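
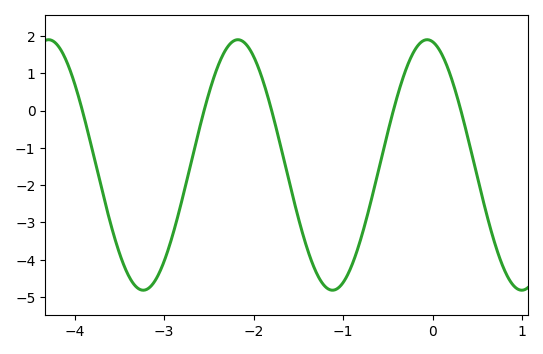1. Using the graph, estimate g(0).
1.85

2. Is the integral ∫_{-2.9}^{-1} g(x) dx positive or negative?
negative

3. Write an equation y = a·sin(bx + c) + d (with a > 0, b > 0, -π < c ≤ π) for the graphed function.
y = 3.36sin(2.97x + 1.75) - 1.46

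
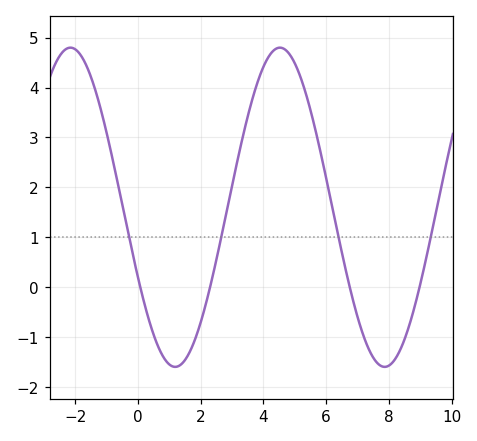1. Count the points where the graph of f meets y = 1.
4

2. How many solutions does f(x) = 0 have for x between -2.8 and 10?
4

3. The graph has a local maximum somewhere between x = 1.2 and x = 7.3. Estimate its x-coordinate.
4.52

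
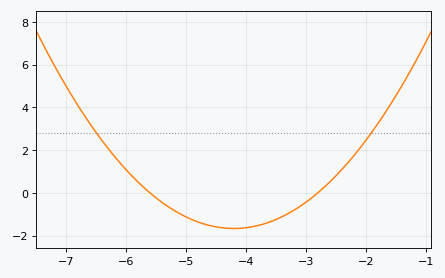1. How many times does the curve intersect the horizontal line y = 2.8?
2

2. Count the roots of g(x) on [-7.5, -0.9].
2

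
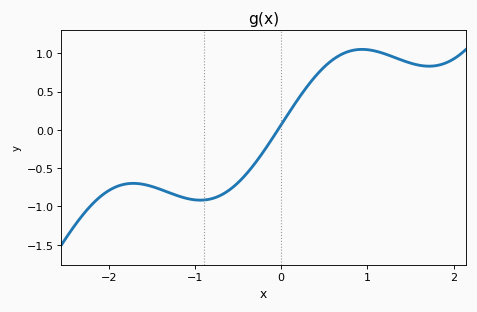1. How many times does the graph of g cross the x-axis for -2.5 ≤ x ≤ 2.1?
1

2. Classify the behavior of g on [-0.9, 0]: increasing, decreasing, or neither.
increasing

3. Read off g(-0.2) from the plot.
-0.3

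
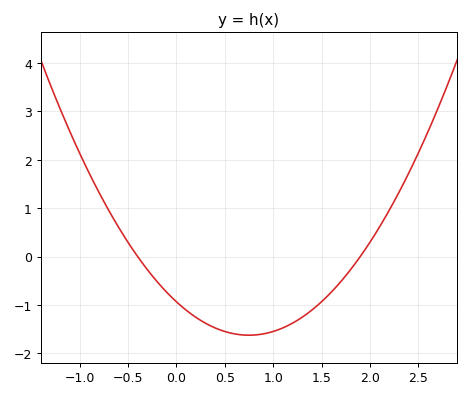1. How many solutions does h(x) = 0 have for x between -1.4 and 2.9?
2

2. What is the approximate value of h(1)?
-1.55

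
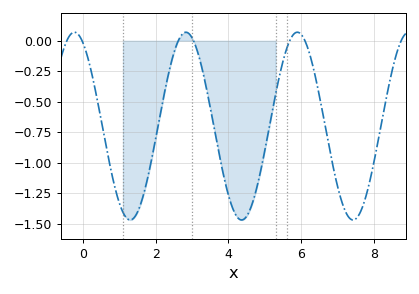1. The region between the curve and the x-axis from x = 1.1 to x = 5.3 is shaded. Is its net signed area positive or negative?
negative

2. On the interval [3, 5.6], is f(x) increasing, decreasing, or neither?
neither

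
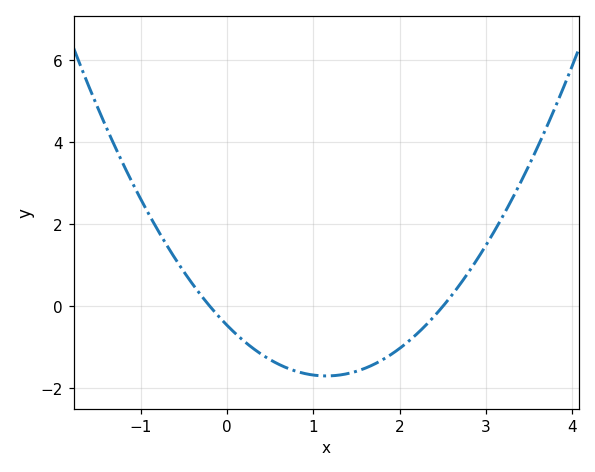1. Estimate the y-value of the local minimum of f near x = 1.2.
-1.6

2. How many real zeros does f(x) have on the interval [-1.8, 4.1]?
2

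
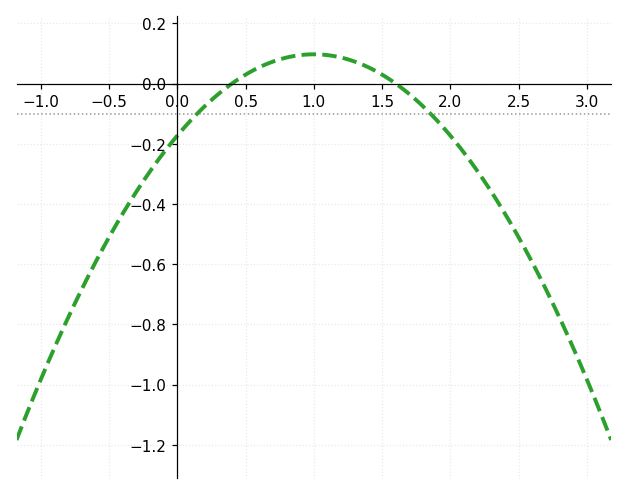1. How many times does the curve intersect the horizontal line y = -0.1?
2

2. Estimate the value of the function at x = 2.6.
-0.594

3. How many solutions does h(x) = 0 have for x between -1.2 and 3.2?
2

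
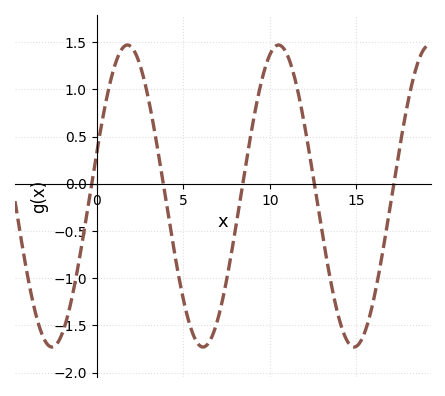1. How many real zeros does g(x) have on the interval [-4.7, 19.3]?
5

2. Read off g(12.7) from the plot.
-0.143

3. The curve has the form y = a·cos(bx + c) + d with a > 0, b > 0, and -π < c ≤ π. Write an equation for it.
y = 1.6cos(0.72x - 1.28) - 0.13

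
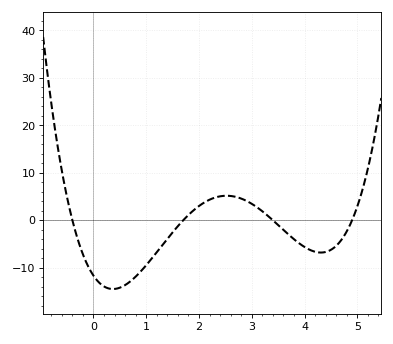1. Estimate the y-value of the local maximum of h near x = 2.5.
5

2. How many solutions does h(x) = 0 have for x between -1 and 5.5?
4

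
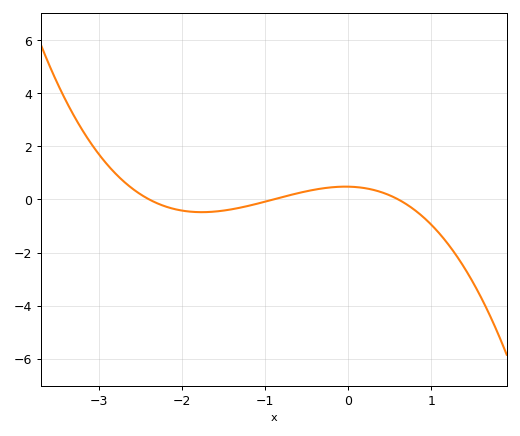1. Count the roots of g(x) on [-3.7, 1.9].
3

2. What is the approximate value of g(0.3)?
0.4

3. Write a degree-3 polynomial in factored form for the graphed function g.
y = -0.37(x + 2.4)(x + 0.9)(x - 0.6)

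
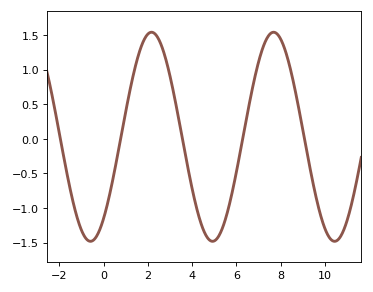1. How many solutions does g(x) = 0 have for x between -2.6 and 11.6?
5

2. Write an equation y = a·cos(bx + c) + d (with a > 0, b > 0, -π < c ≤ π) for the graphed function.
y = 1.51cos(1.14x - 2.47) + 0.03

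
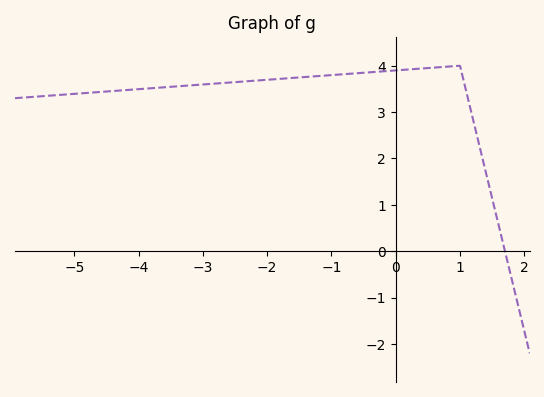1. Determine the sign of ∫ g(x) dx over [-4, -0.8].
positive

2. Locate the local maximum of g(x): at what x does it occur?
1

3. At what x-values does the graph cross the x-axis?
1.6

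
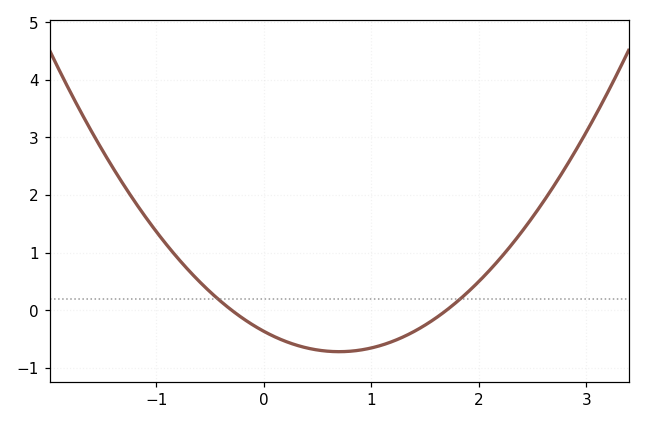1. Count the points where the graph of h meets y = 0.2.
2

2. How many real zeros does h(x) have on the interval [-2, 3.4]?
2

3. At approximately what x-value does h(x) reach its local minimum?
0.7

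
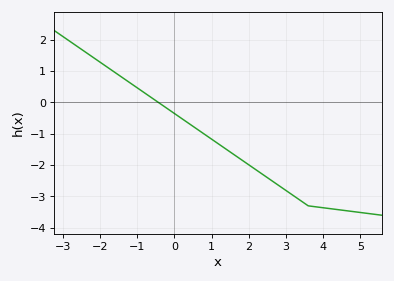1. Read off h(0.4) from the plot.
-0.7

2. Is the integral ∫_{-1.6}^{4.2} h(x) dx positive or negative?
negative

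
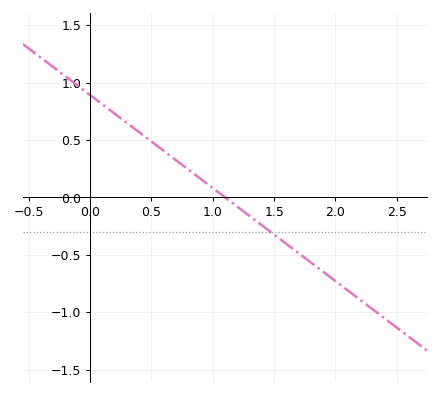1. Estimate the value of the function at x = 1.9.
-0.648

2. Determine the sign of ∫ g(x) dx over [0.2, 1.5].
positive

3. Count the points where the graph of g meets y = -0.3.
1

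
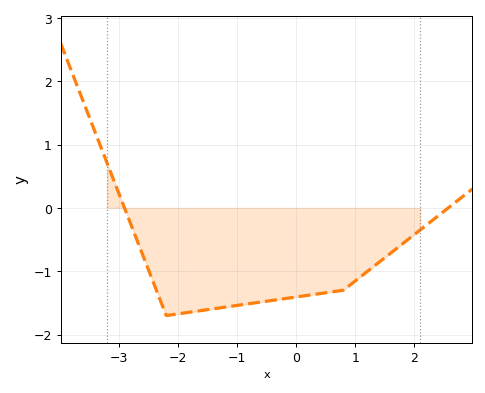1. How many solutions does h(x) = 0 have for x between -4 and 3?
2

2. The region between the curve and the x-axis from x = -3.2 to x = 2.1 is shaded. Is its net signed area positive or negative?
negative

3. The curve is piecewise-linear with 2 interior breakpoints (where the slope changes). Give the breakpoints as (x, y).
(-2.2, -1.7); (0.8, -1.3)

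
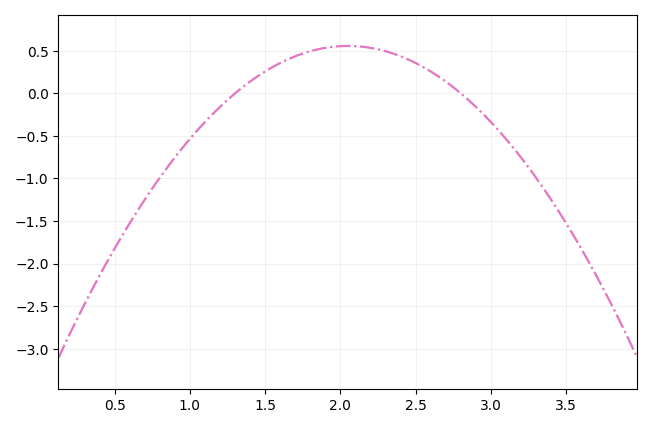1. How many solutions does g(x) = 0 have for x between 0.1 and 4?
2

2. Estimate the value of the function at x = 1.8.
0.495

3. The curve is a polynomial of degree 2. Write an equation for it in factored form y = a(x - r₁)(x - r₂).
y = -0.99(x - 1.3)(x - 2.8)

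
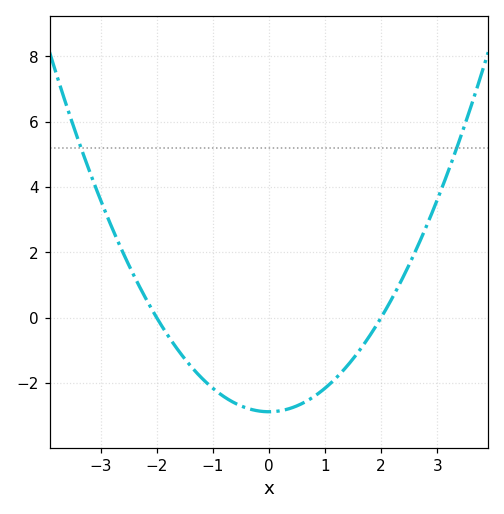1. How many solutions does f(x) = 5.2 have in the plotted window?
2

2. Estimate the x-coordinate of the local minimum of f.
0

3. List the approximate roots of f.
-2, 2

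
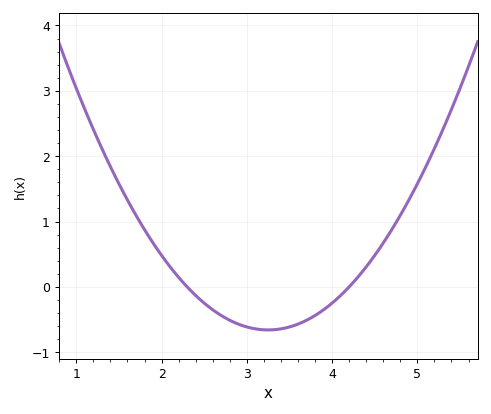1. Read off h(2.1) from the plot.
0.3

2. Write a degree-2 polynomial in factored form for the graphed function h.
y = 0.73(x - 2.3)(x - 4.2)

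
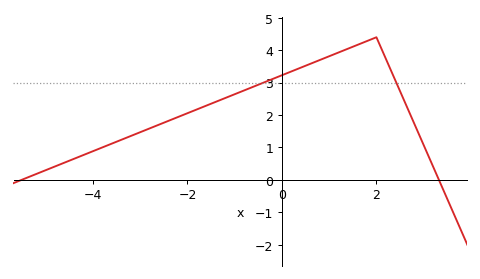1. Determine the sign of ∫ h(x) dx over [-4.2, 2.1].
positive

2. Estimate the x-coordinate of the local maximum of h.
2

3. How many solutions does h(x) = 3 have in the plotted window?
2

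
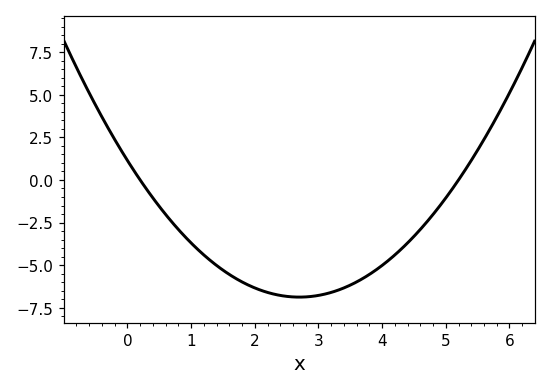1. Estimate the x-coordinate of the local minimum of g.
2.7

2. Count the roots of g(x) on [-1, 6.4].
2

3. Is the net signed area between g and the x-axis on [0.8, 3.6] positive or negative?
negative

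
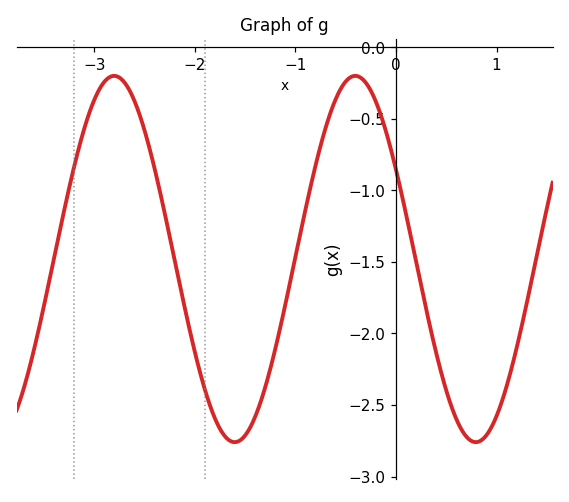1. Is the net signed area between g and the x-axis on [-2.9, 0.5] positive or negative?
negative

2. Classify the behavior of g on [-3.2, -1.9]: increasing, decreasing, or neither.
neither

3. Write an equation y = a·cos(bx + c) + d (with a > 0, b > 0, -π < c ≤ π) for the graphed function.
y = 1.28cos(2.62x + 1.06) - 1.48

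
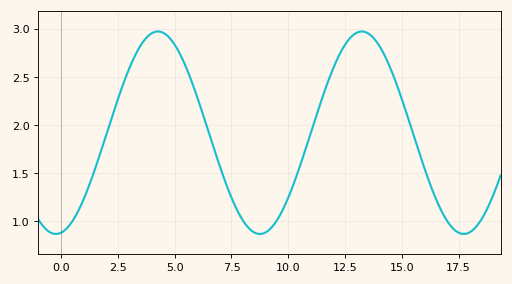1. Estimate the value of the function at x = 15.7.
1.75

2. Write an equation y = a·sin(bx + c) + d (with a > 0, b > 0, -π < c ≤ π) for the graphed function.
y = 1.05sin(0.7x - 1.4) + 1.92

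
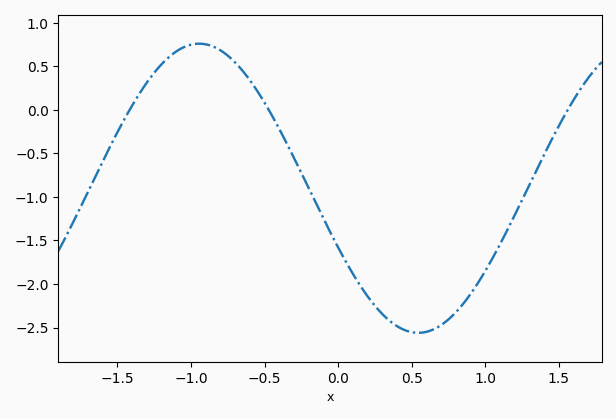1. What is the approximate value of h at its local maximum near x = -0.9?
0.76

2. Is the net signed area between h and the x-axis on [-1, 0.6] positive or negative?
negative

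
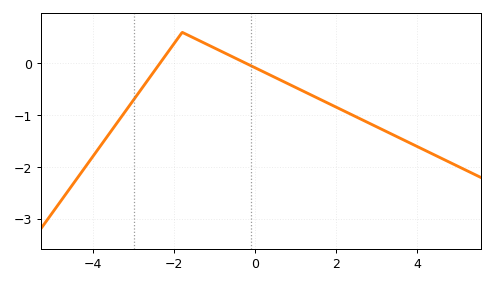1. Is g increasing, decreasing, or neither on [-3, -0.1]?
neither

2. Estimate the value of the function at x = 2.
-0.8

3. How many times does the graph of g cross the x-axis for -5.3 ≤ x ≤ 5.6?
2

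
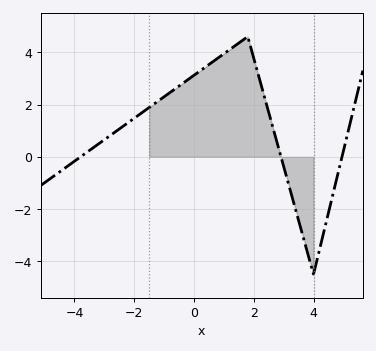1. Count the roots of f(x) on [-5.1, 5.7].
3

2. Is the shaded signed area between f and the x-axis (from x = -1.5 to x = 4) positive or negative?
positive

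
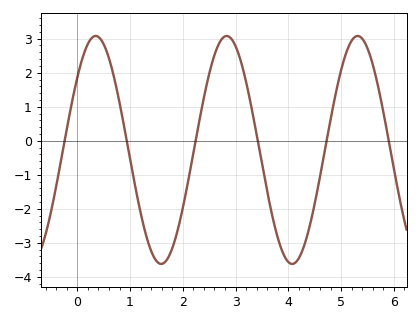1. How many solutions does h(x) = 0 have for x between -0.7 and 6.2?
6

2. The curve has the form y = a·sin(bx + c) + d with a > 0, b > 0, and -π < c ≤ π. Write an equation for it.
y = 3.35sin(2.53x + 0.69) - 0.27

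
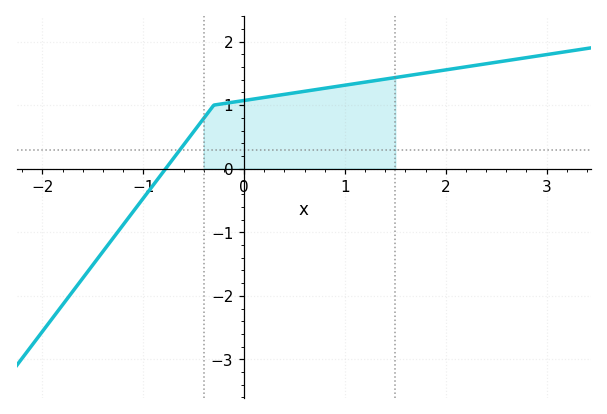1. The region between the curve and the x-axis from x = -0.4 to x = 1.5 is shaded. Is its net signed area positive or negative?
positive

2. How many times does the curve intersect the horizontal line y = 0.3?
1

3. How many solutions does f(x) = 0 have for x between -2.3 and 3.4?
1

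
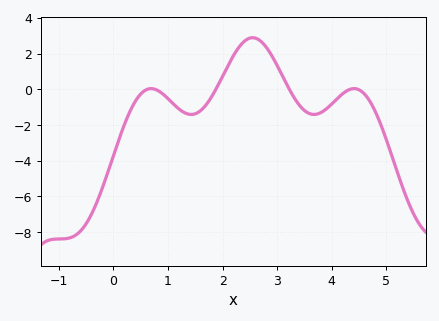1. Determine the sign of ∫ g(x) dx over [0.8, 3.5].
positive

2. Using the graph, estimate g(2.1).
1.4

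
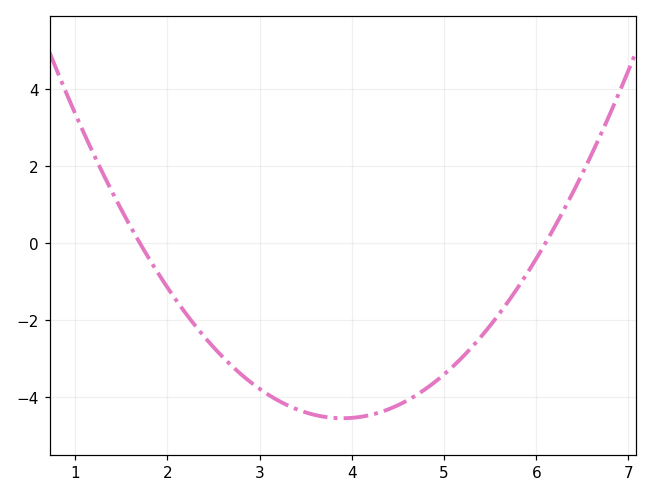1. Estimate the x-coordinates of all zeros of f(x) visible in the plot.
1.7, 6.1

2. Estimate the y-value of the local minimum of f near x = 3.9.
-4.55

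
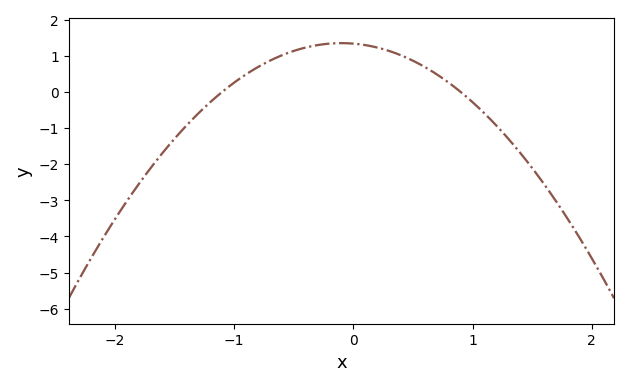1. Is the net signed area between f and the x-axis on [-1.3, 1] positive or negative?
positive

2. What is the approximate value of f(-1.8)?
-2.55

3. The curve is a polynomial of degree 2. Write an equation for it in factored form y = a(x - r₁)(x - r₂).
y = -1.35(x + 1.1)(x - 0.9)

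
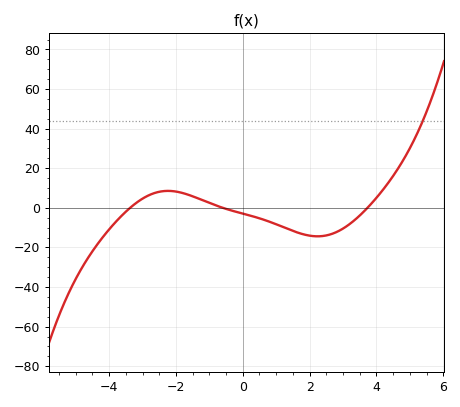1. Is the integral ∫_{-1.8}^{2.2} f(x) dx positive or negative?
negative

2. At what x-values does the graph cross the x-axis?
-3.37, -0.594, 3.73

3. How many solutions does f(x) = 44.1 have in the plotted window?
1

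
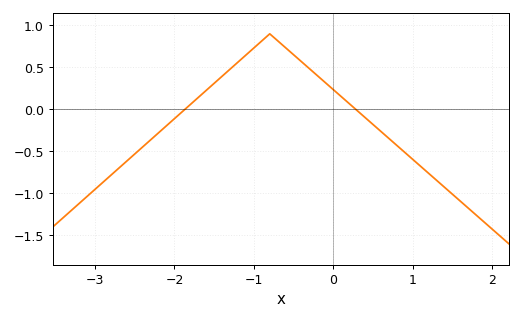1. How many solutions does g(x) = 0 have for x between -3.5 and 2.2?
2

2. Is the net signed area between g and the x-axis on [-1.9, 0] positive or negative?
positive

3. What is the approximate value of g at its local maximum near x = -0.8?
0.9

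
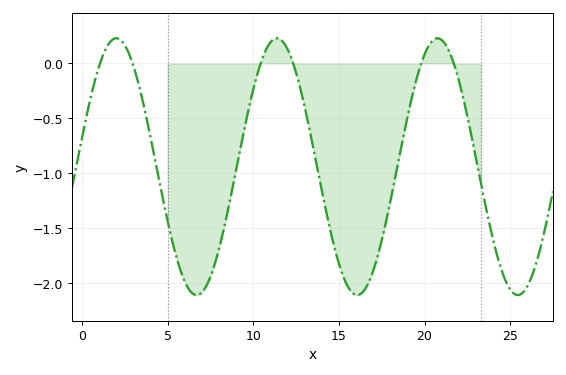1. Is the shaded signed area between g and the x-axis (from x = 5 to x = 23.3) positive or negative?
negative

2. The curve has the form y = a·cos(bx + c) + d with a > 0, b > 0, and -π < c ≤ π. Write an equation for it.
y = 1.17cos(0.67x - 1.3) - 0.94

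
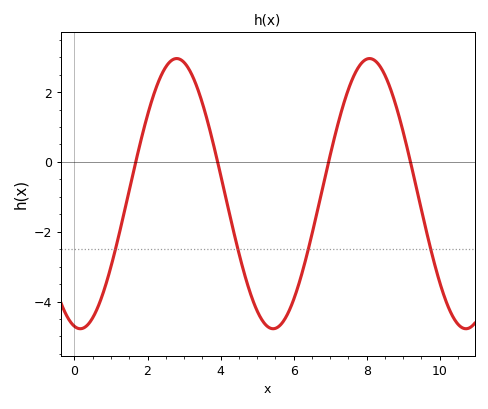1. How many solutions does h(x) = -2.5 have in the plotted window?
4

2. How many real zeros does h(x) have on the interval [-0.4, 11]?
4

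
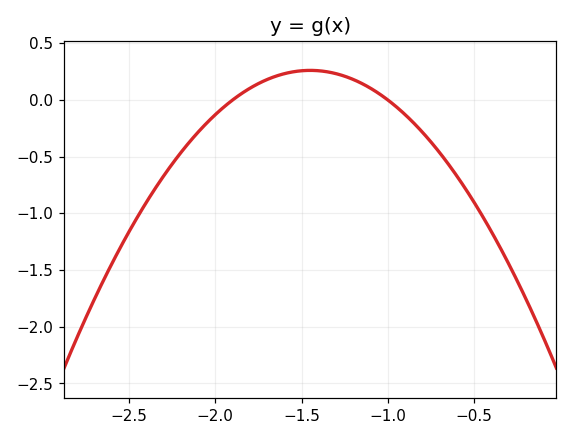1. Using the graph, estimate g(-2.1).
-0.3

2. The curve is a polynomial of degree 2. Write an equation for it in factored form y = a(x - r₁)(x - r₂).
y = -1.29(x + 1.9)(x + 1)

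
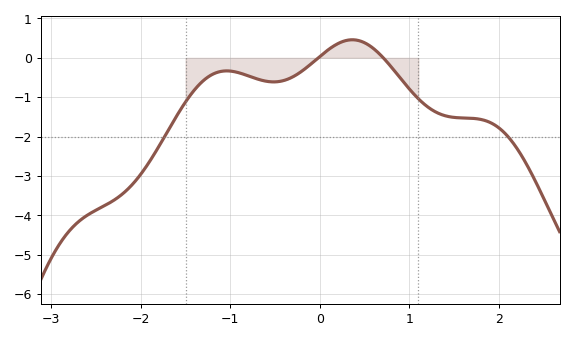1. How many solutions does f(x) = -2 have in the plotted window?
2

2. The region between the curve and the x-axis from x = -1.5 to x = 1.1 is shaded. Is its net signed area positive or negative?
negative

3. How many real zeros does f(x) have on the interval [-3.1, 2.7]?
2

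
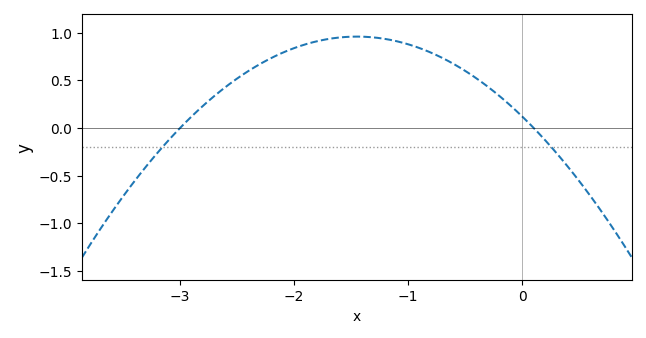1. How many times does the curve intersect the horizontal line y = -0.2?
2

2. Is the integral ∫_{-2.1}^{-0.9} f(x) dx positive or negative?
positive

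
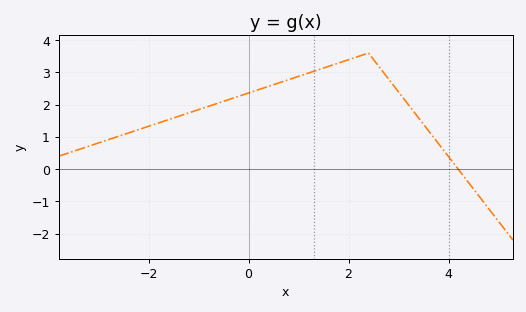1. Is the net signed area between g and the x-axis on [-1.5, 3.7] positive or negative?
positive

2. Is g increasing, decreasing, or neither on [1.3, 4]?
neither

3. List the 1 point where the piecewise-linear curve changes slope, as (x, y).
(2.4, 3.6)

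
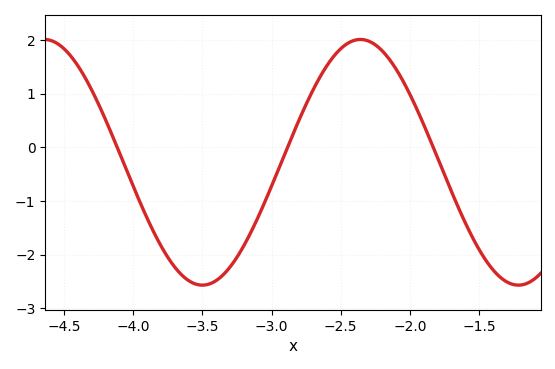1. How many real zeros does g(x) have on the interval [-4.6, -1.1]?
3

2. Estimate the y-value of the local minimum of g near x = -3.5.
-2.57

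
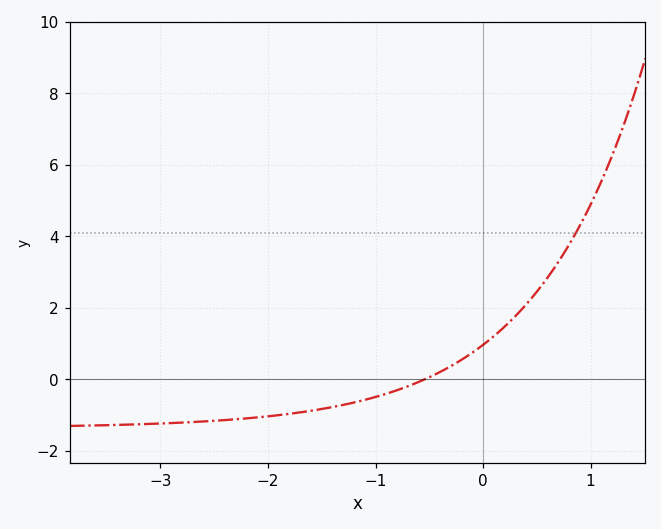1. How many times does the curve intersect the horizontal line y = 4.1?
1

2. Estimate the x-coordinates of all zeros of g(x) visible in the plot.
-0.5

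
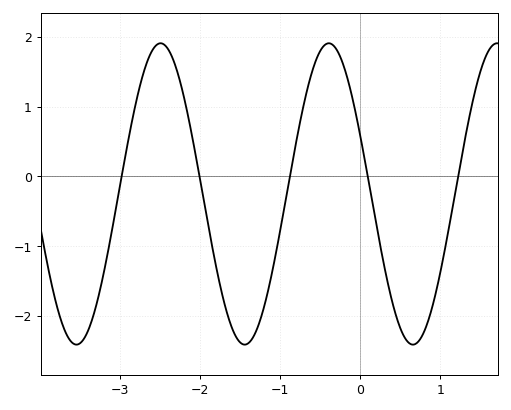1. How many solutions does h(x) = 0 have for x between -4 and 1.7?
5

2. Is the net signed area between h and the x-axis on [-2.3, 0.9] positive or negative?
negative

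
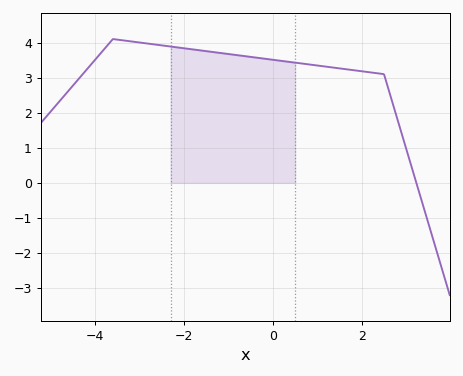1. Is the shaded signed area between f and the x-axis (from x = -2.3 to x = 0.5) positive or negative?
positive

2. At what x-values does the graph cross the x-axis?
3.23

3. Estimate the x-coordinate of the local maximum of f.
-3.6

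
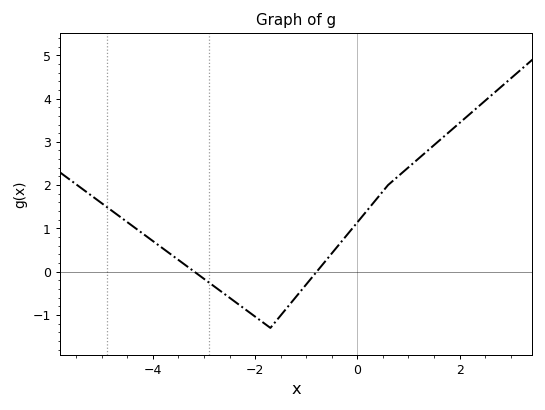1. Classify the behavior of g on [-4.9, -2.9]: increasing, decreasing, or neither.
decreasing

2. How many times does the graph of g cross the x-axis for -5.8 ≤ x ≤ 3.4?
2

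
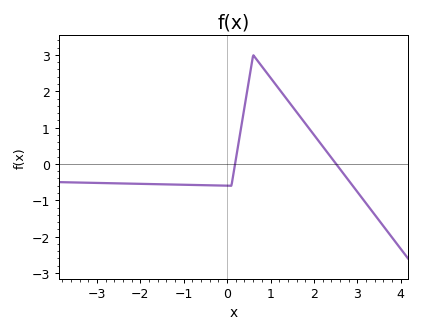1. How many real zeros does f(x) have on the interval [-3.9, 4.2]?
2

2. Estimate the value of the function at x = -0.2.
-0.6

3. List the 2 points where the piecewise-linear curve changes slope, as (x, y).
(0.1, -0.6); (0.6, 3)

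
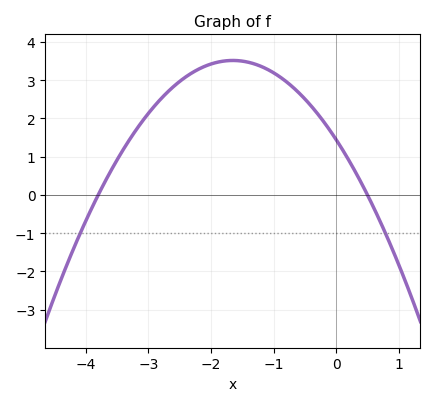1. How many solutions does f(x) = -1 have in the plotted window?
2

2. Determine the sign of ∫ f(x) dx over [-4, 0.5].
positive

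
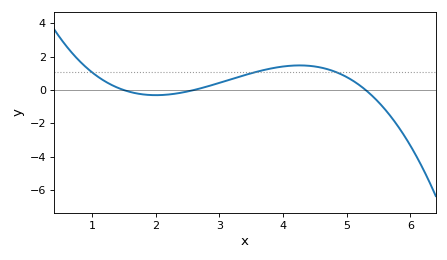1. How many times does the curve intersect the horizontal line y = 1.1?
3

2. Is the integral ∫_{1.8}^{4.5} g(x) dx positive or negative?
positive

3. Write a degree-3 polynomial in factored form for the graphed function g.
y = -0.31(x - 1.5)(x - 2.6)(x - 5.3)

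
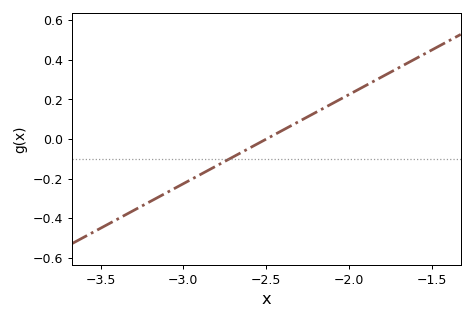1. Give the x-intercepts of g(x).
-2.5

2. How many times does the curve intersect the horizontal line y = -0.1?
1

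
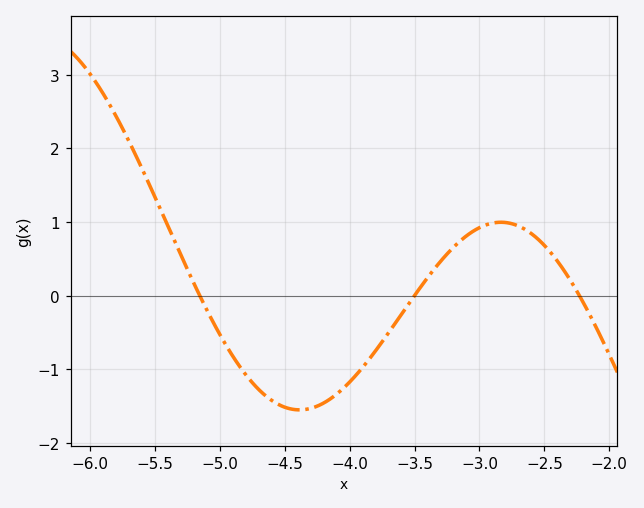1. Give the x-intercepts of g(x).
-5.2, -3.5, -2.2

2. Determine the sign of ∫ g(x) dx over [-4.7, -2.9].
negative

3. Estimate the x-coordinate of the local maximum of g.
-2.8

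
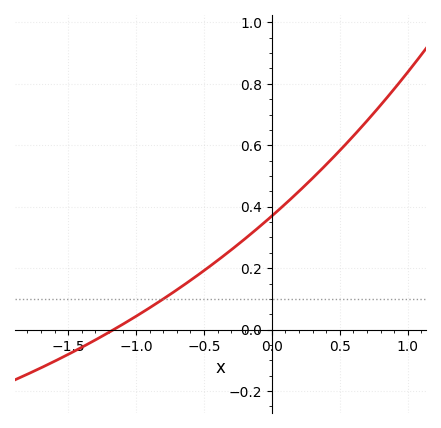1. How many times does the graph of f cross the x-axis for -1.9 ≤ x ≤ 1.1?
1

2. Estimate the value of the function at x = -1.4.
-0.058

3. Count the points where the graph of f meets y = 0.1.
1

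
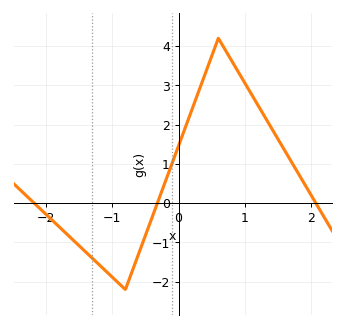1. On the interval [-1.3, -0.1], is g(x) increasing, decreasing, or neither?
neither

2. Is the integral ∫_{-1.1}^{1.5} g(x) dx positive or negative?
positive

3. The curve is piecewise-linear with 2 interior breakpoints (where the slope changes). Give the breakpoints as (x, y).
(-0.8, -2.2); (0.6, 4.2)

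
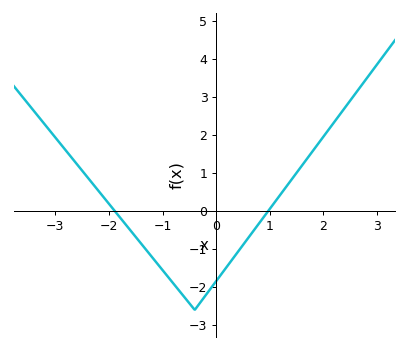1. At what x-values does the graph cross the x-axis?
-1.9, 1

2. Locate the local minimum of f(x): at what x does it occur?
-0.4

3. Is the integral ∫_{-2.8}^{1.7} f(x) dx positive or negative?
negative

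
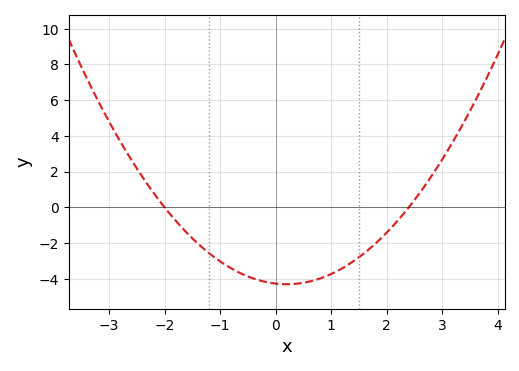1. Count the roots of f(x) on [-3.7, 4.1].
2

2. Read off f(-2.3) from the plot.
1.25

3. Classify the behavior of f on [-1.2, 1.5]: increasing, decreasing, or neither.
neither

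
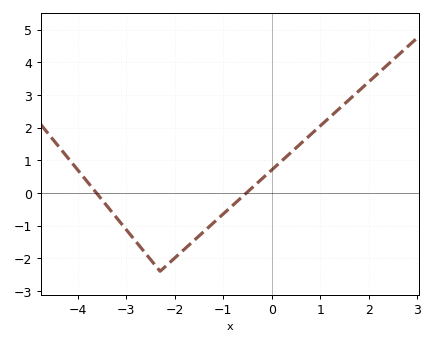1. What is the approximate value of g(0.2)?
1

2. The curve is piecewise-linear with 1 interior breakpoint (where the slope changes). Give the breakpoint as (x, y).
(-2.3, -2.4)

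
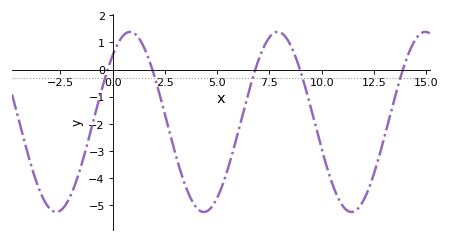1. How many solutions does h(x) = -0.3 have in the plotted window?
5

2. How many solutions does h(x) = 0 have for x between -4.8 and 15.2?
5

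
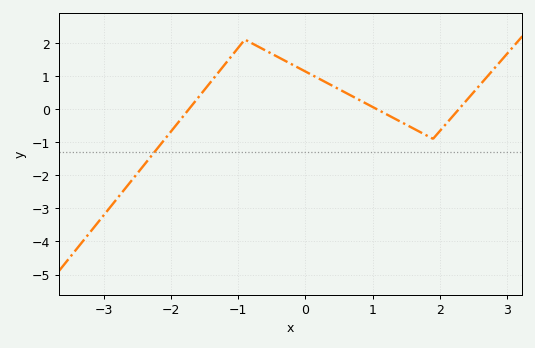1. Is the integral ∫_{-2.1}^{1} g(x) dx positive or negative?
positive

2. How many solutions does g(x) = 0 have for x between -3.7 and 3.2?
3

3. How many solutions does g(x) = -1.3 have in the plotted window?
1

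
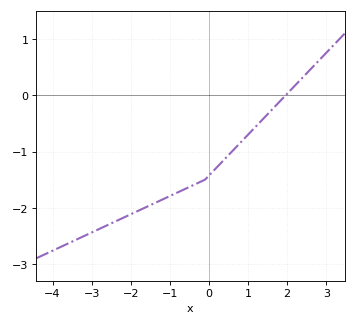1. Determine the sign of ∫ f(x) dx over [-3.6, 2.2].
negative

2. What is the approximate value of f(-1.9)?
-2.1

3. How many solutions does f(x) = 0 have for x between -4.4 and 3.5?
1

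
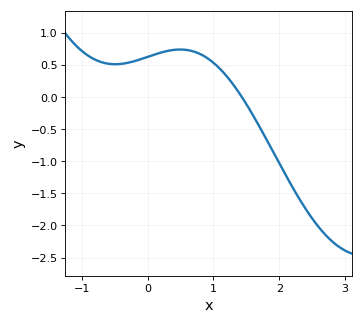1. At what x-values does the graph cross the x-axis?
1.4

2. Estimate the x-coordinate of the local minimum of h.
-0.5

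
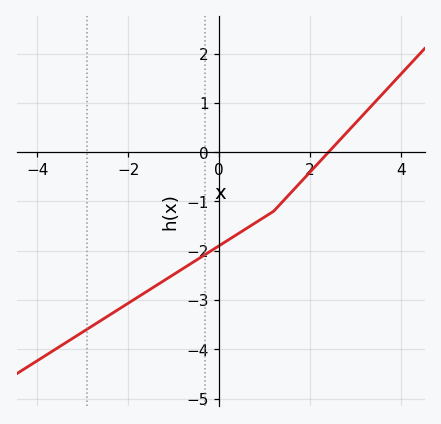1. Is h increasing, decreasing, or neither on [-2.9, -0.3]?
increasing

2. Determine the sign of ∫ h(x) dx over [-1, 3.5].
negative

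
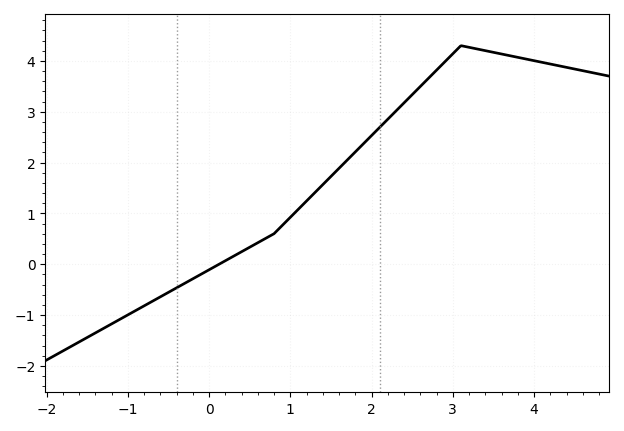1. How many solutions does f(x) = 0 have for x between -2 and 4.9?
1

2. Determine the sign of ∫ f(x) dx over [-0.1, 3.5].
positive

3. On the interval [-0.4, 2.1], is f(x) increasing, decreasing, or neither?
increasing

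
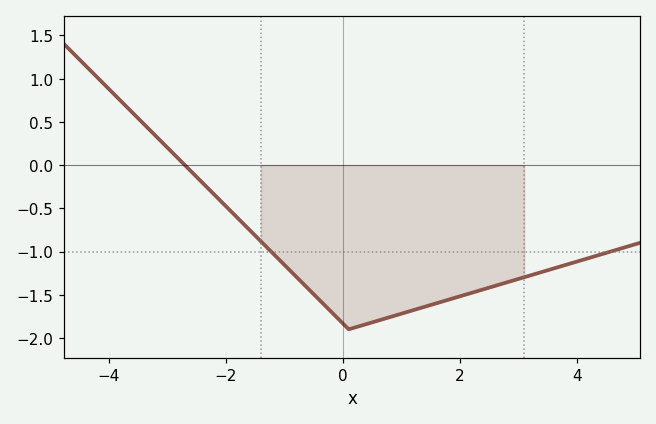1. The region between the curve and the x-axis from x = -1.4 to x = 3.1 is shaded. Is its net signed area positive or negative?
negative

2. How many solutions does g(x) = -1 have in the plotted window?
2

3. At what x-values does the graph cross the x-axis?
-2.7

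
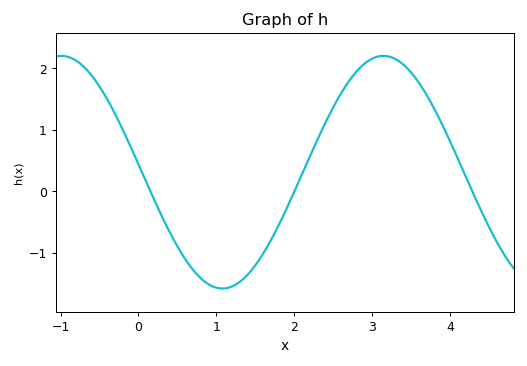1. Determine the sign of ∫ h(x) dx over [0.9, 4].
positive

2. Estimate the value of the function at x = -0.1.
0.7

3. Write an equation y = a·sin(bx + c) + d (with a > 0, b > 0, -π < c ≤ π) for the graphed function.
y = 1.89sin(1.5x + 3.1) + 0.31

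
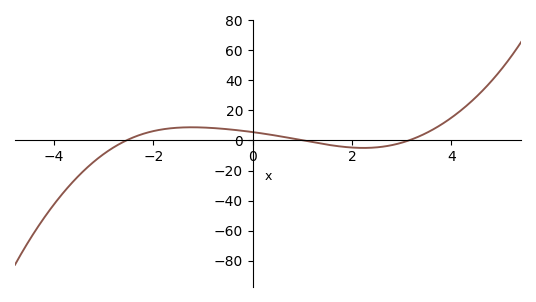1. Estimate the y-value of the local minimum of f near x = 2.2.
-4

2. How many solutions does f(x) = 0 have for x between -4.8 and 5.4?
3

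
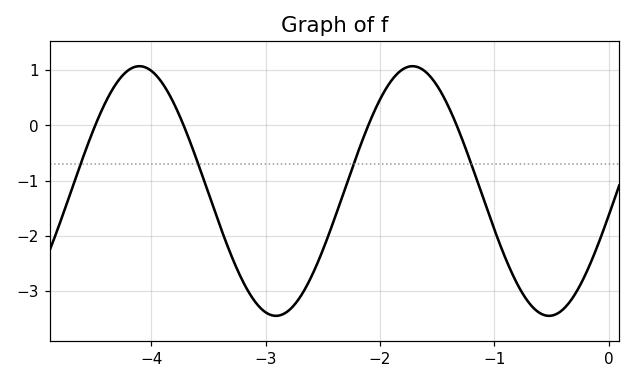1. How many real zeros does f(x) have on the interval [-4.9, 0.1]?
4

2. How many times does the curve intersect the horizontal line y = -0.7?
4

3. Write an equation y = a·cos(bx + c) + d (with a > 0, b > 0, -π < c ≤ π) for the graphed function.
y = 2.26cos(2.63x - 1.77) - 1.19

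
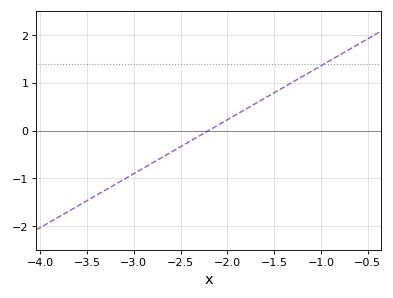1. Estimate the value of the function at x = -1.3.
1.02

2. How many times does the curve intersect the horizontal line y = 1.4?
1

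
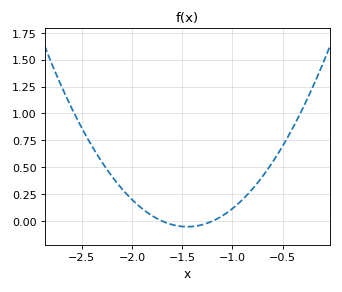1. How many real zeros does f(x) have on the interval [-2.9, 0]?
2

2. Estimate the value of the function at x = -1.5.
-0.05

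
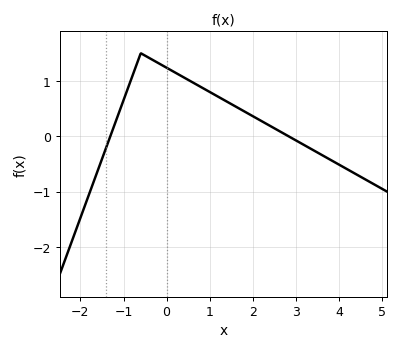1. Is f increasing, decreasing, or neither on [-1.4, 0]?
neither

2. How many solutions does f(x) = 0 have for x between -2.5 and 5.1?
2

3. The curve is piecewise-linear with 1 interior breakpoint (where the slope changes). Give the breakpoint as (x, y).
(-0.6, 1.5)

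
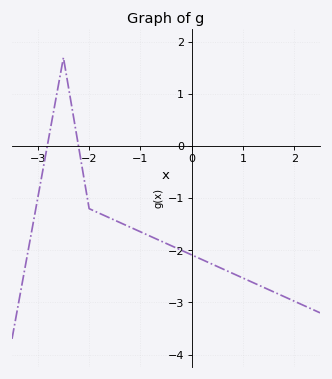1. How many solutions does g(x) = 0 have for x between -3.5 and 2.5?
2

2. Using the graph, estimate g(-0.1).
-2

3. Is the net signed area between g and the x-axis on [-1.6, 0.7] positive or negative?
negative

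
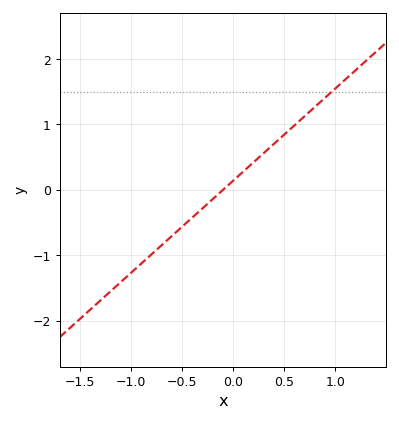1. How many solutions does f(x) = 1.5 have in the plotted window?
1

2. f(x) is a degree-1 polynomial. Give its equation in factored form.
y = 1.41(x + 0.1)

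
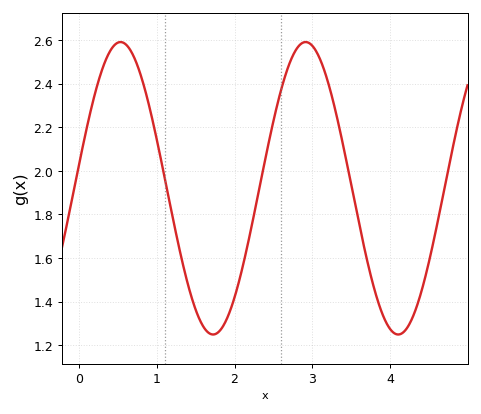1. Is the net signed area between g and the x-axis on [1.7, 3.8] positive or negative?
positive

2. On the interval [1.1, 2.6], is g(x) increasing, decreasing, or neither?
neither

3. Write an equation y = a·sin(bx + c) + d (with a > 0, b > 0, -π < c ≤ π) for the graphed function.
y = 0.67sin(2.6x + 0.16) + 1.92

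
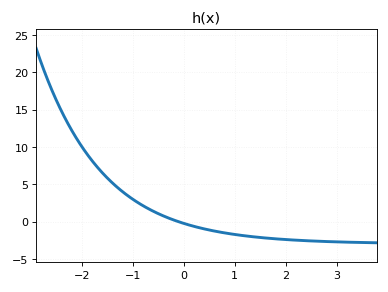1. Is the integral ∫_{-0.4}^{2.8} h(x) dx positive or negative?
negative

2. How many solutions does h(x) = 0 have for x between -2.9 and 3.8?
1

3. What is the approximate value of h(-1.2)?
4.02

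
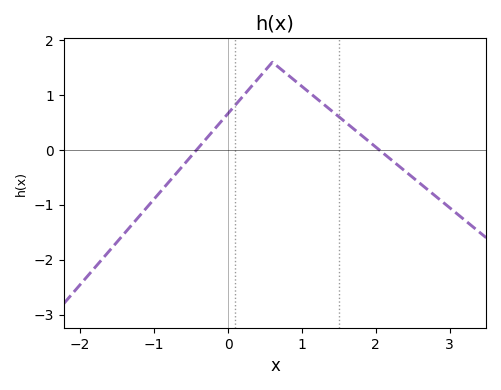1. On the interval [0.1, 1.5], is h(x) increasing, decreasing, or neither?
neither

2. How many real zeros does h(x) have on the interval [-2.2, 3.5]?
2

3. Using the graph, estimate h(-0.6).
-0.271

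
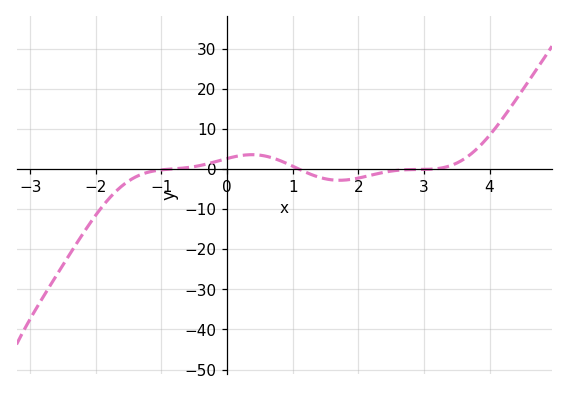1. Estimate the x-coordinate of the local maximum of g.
0.4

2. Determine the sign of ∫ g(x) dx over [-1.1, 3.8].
positive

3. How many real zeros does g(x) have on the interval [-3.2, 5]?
3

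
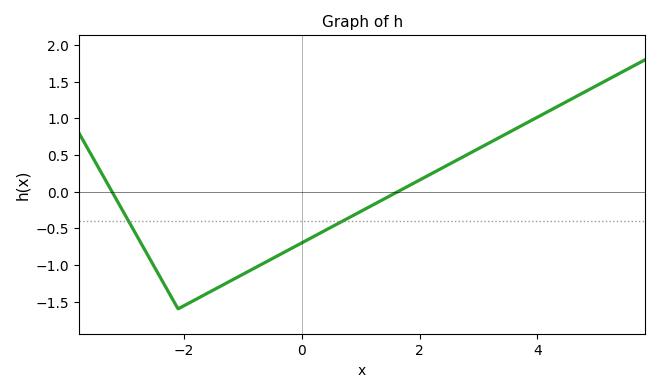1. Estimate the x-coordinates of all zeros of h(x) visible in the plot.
-3.22, 1.63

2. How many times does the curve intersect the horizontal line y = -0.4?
2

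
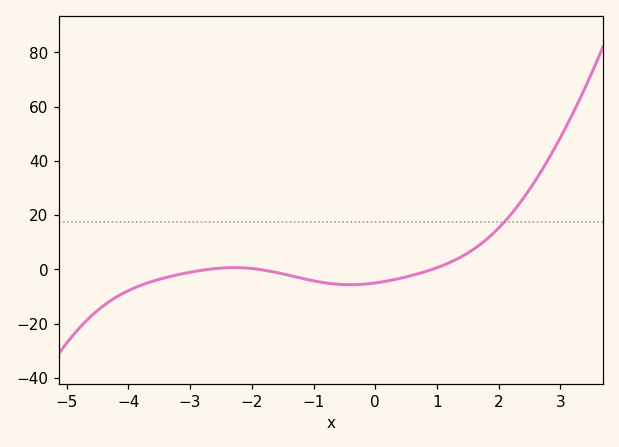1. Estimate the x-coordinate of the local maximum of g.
-2.2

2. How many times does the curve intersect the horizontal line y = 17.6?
1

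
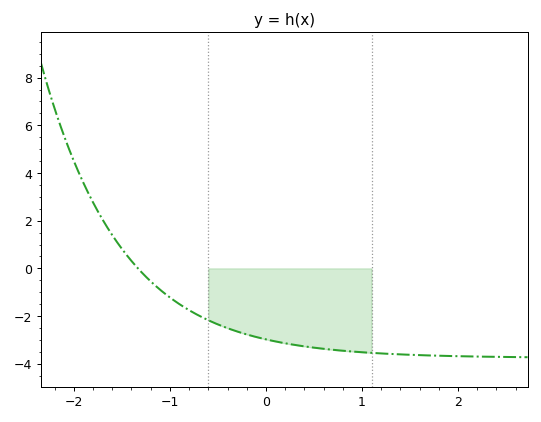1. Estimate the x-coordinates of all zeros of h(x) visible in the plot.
-1.33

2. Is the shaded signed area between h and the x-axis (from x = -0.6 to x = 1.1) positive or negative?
negative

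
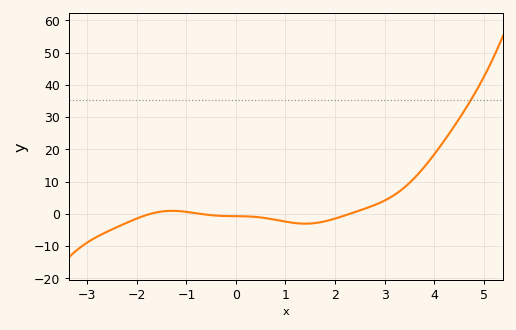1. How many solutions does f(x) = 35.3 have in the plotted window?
1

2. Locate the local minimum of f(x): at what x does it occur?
1.4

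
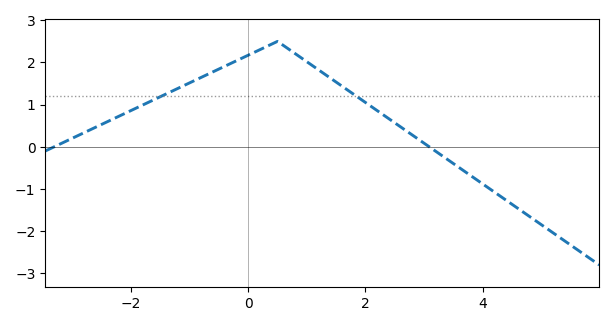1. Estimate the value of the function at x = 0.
2.17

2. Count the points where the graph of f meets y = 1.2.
2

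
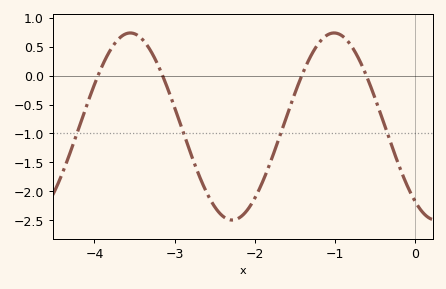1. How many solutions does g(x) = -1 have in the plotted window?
4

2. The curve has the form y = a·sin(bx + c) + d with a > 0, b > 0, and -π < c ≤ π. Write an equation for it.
y = 1.62sin(2.47x - 2.22) - 0.88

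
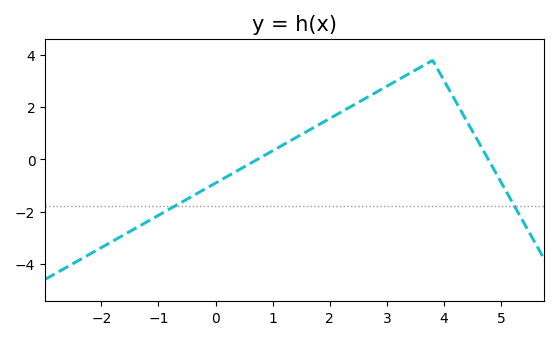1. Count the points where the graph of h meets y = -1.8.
2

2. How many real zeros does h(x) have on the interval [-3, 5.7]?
2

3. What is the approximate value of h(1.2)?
0.6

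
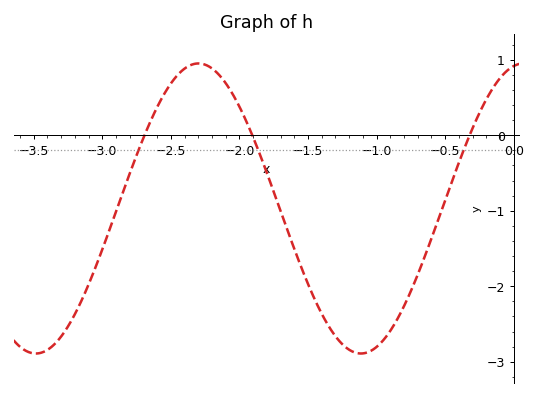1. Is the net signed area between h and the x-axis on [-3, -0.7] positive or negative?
negative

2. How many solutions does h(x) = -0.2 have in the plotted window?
3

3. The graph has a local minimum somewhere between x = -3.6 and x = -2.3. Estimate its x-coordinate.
-3.5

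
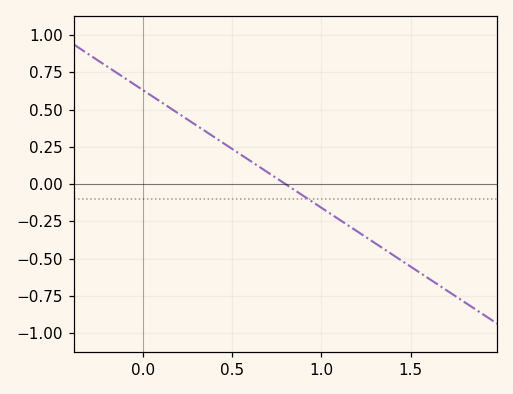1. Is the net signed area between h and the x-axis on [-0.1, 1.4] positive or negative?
positive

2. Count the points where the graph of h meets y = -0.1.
1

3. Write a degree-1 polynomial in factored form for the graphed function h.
y = -0.79(x - 0.8)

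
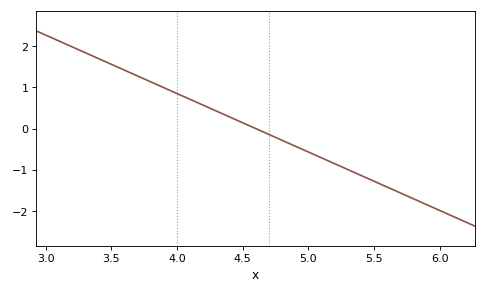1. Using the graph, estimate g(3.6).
1.4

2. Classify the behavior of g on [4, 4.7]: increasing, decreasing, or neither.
decreasing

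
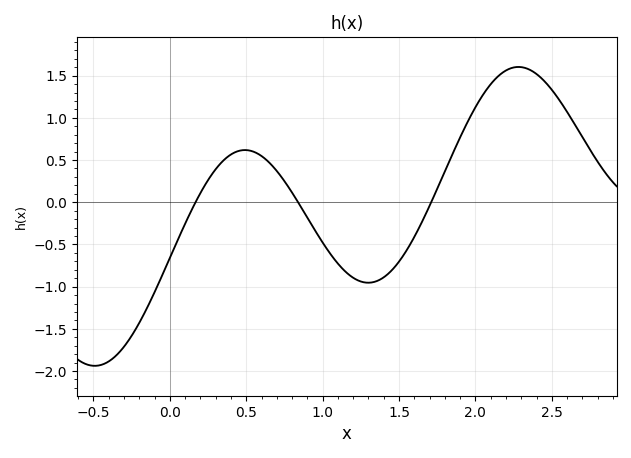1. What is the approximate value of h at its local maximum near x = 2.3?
1.6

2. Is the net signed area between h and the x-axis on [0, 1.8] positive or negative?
negative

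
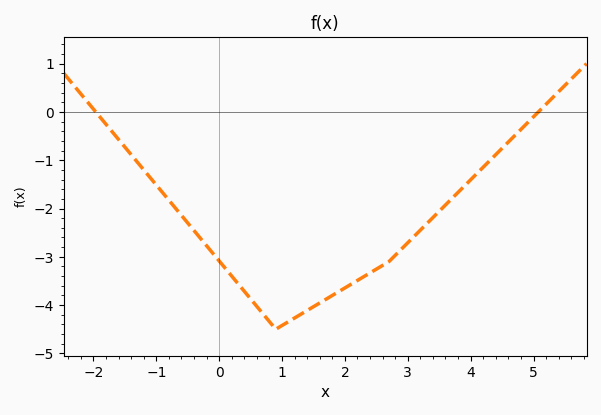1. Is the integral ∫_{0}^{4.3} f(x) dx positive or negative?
negative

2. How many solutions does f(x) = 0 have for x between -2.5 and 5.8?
2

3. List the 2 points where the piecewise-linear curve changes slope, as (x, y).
(0.9, -4.5); (2.7, -3.1)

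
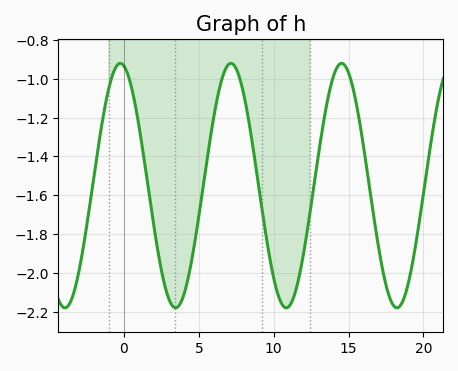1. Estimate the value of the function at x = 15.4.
-1.08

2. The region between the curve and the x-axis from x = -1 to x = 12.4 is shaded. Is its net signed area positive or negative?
negative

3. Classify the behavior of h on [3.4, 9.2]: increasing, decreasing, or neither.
neither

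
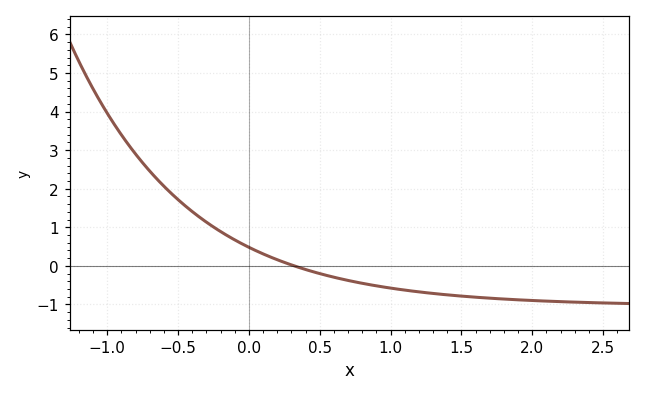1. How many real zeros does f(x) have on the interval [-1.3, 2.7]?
1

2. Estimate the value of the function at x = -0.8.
2.9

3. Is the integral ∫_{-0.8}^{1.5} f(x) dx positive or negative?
positive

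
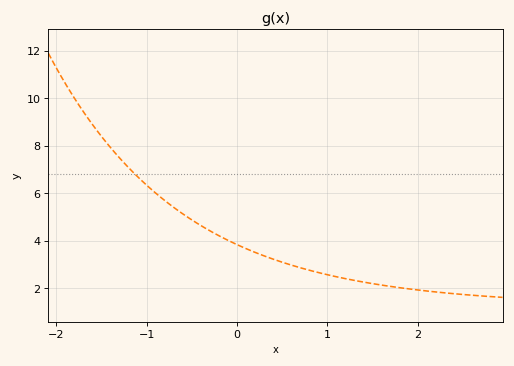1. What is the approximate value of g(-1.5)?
8.4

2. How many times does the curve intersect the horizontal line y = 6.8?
1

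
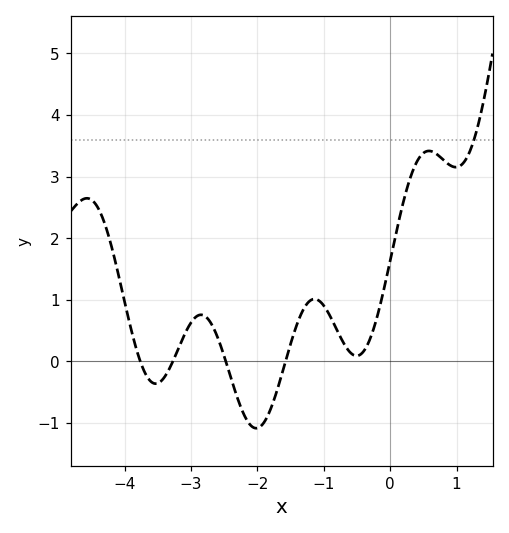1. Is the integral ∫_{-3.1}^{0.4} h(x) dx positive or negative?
positive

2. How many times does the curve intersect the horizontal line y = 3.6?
1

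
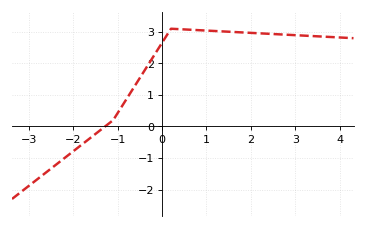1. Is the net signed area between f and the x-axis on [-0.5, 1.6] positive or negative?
positive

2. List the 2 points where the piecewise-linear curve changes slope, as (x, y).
(-1.1, 0.2); (0.2, 3.1)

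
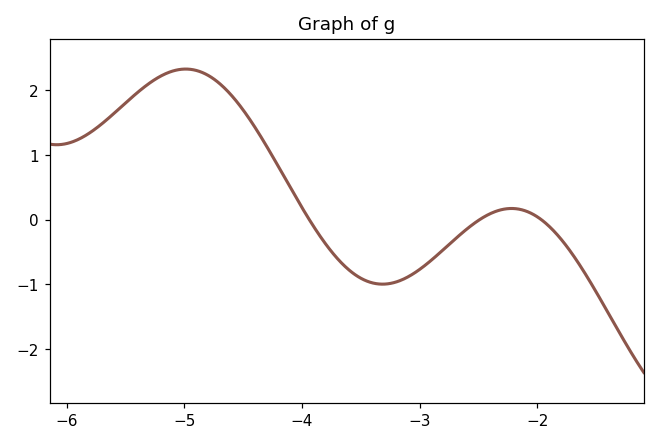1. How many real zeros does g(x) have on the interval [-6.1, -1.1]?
3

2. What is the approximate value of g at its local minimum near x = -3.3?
-1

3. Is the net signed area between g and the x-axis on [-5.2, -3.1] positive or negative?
positive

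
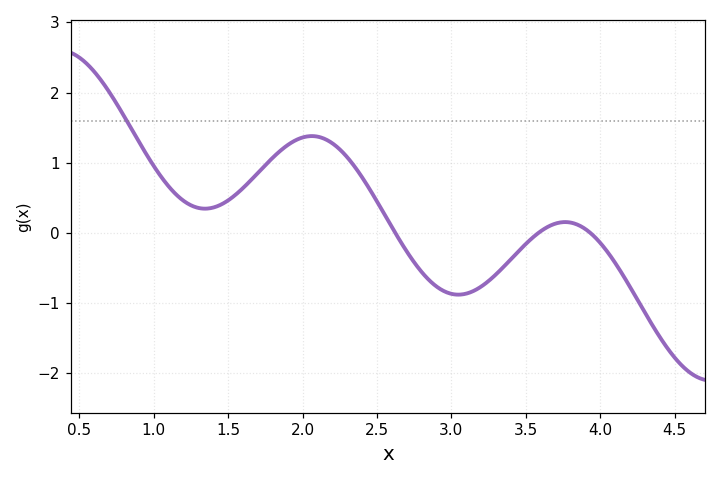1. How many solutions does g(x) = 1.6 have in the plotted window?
1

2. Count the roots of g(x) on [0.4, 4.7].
3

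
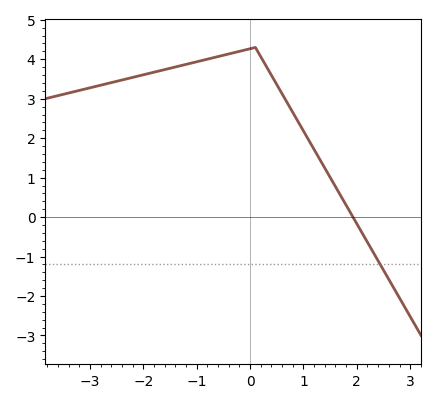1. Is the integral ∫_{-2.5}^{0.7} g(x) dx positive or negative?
positive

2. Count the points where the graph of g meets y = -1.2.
1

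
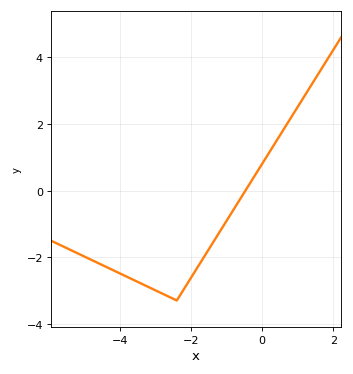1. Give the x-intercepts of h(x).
-0.469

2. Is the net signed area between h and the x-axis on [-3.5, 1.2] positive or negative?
negative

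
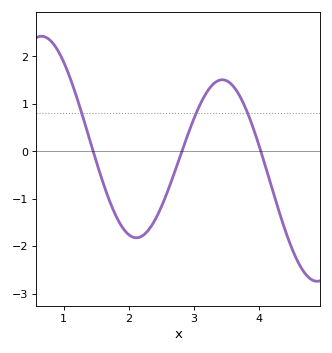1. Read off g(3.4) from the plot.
1.5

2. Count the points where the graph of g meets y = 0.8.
3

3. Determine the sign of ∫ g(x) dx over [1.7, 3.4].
negative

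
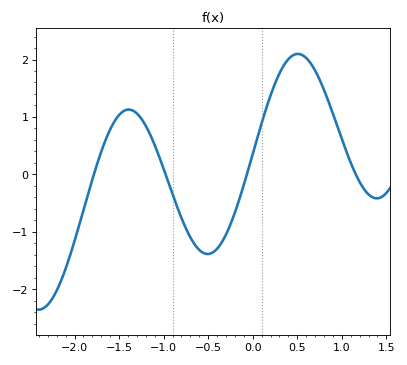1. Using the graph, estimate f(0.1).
0.892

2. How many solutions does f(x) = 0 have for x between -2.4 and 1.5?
4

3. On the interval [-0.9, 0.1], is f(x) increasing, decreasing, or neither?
neither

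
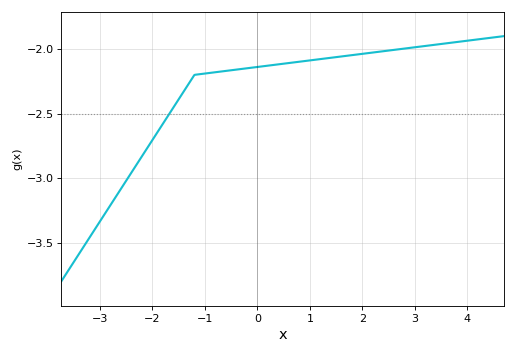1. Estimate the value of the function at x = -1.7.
-2.52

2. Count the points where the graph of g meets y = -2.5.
1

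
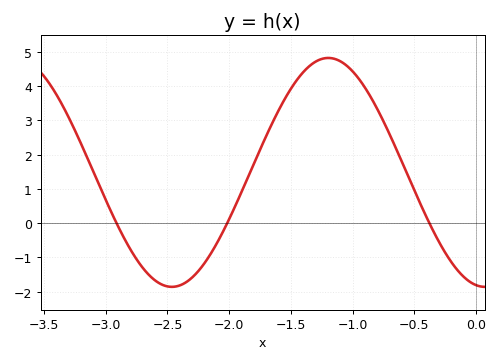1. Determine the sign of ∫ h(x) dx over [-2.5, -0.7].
positive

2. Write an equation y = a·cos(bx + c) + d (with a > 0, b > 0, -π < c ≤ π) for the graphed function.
y = 3.34cos(2.5x + 3) + 1.48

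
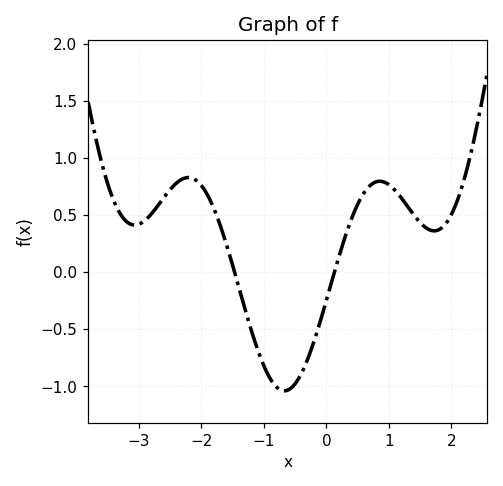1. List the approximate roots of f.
-1.47, 0.131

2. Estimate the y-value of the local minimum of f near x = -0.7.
-1.04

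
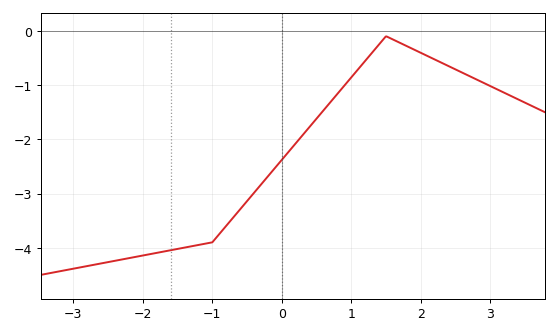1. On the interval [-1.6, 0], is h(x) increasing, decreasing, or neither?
increasing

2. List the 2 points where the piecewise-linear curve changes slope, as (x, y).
(-1, -3.9); (1.5, -0.1)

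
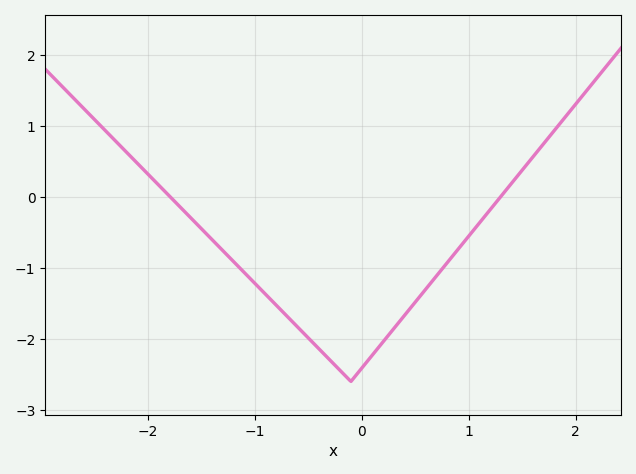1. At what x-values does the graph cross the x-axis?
-1.8, 1.3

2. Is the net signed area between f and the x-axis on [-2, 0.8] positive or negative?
negative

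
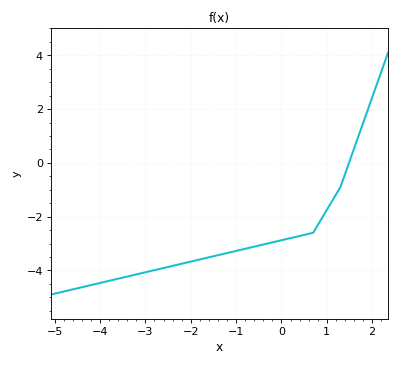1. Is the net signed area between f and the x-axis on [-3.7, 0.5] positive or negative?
negative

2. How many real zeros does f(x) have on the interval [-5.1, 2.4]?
1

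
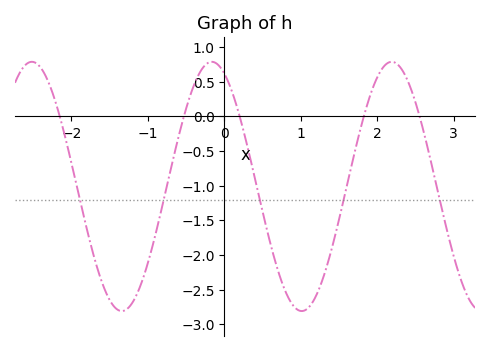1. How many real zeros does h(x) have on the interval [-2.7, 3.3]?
5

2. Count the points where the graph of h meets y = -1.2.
5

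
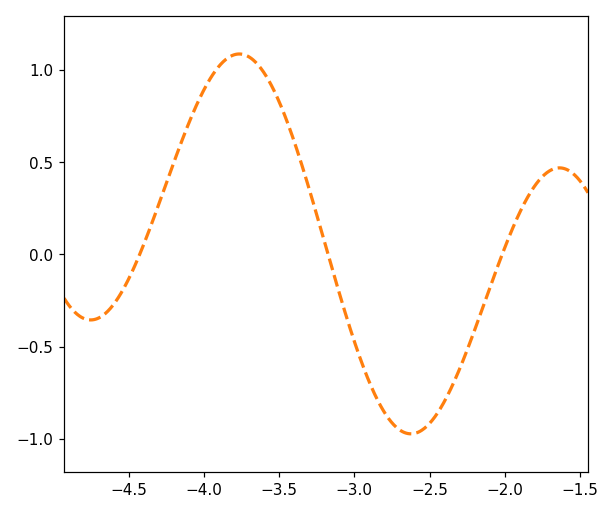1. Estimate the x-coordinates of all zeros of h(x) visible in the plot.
-4.43, -3.18, -2.02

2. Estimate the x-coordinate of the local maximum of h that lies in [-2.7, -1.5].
-1.64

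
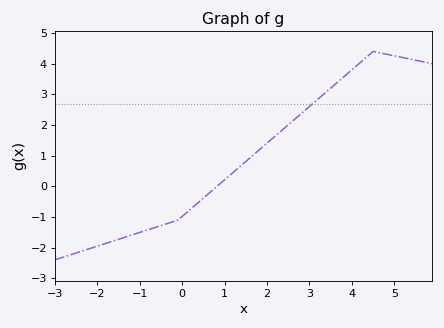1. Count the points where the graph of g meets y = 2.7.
1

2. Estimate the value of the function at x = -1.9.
-1.9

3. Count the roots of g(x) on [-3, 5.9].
1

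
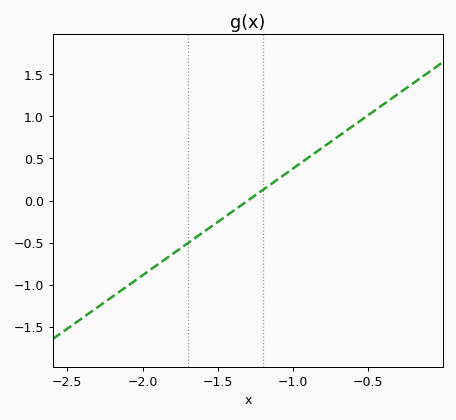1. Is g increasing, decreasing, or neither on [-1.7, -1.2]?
increasing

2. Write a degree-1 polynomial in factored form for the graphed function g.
y = 1.27(x + 1.3)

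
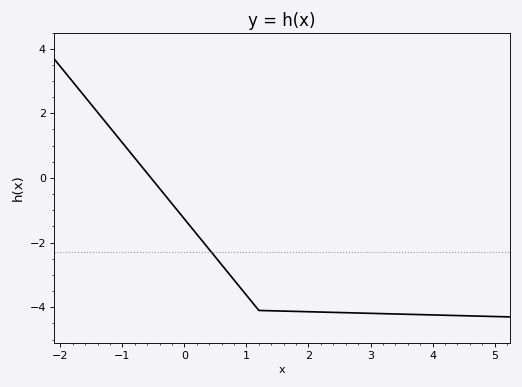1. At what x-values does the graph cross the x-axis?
-0.539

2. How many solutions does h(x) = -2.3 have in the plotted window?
1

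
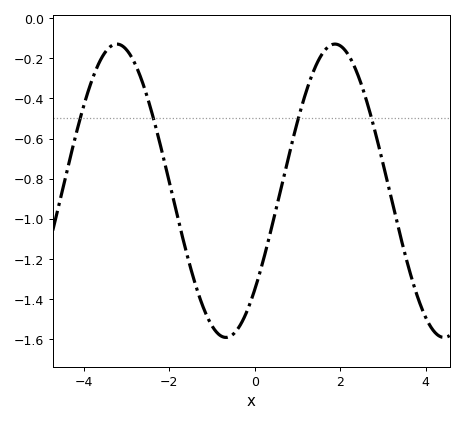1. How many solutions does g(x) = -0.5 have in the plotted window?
4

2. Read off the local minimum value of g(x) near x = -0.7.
-1.58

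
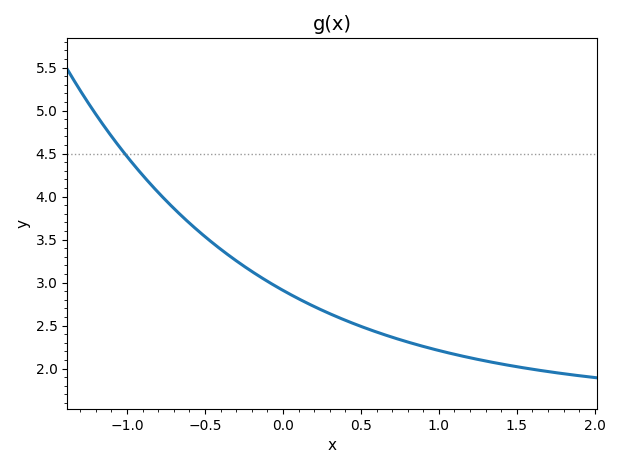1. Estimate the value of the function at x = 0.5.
2.5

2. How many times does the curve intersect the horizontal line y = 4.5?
1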